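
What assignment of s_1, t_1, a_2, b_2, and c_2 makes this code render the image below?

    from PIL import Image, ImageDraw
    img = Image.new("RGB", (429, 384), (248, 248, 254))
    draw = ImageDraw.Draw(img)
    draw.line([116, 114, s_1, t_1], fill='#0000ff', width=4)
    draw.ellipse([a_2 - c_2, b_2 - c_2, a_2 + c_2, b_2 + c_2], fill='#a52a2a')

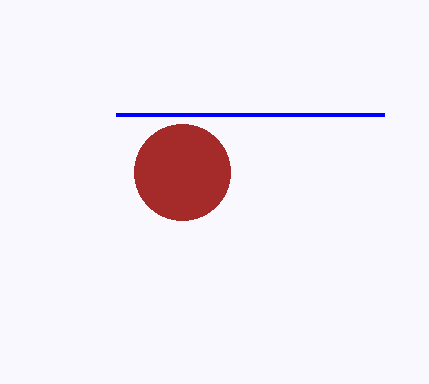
s_1 = 384; t_1 = 114; a_2 = 182; b_2 = 172; c_2 = 48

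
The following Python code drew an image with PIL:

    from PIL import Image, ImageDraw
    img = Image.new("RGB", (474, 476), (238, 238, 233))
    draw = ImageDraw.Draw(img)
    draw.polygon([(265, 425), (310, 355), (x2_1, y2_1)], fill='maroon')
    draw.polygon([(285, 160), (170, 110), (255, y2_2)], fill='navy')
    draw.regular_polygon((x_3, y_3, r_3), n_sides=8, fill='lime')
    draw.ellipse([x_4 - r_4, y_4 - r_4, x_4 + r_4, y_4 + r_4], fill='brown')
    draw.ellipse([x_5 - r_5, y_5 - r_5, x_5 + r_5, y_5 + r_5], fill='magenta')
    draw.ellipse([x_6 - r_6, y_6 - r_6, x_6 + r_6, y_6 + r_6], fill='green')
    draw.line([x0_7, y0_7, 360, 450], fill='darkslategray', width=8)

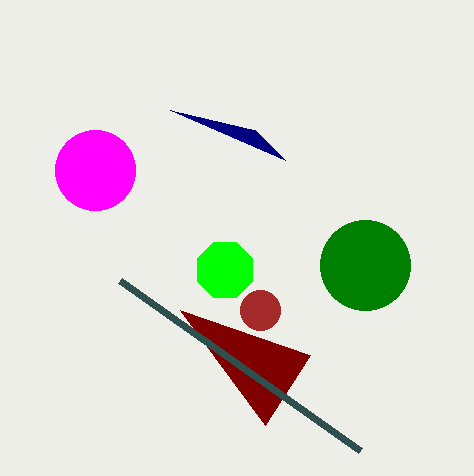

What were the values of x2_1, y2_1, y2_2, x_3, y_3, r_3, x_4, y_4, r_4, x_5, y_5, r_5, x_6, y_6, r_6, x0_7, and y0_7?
x2_1 = 180, y2_1 = 310, y2_2 = 130, x_3 = 225, y_3 = 270, r_3 = 30, x_4 = 260, y_4 = 310, r_4 = 20, x_5 = 95, y_5 = 170, r_5 = 40, x_6 = 365, y_6 = 265, r_6 = 45, x0_7 = 120, y0_7 = 280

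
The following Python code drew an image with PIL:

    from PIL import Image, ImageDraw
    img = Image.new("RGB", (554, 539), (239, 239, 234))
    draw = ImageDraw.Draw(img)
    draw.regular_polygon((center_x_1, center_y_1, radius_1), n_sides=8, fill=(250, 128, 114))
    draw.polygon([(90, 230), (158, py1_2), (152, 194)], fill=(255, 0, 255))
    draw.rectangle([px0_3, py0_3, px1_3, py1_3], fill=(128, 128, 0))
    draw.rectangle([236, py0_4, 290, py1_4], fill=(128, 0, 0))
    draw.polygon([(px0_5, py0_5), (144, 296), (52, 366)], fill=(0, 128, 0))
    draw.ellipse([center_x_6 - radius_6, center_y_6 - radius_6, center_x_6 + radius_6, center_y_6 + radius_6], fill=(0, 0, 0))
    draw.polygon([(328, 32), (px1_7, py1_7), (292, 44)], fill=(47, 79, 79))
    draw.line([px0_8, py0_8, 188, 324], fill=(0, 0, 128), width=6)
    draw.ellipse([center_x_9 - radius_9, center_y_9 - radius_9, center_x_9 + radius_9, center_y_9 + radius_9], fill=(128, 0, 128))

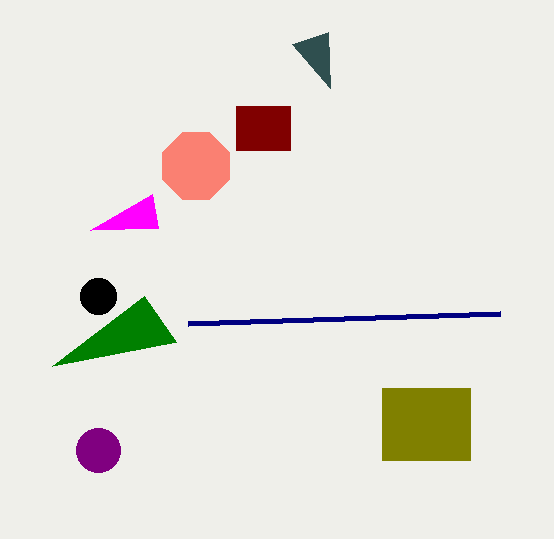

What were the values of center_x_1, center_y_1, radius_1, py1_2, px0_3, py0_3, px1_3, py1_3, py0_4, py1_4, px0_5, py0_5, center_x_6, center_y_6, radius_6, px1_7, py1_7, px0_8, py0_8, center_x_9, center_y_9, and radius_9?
center_x_1 = 196; center_y_1 = 166; radius_1 = 36; py1_2 = 228; px0_3 = 382; py0_3 = 388; px1_3 = 470; py1_3 = 460; py0_4 = 106; py1_4 = 150; px0_5 = 176; py0_5 = 342; center_x_6 = 98; center_y_6 = 296; radius_6 = 18; px1_7 = 330; py1_7 = 88; px0_8 = 500; py0_8 = 314; center_x_9 = 98; center_y_9 = 450; radius_9 = 22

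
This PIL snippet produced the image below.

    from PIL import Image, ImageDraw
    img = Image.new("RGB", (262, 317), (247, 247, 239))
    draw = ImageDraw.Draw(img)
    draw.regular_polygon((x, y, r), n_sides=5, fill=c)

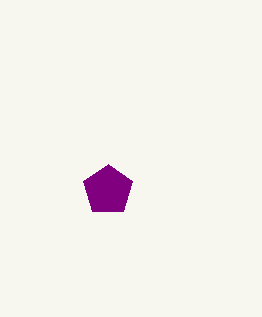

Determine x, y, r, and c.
x = 108; y = 190; r = 26; c = 'purple'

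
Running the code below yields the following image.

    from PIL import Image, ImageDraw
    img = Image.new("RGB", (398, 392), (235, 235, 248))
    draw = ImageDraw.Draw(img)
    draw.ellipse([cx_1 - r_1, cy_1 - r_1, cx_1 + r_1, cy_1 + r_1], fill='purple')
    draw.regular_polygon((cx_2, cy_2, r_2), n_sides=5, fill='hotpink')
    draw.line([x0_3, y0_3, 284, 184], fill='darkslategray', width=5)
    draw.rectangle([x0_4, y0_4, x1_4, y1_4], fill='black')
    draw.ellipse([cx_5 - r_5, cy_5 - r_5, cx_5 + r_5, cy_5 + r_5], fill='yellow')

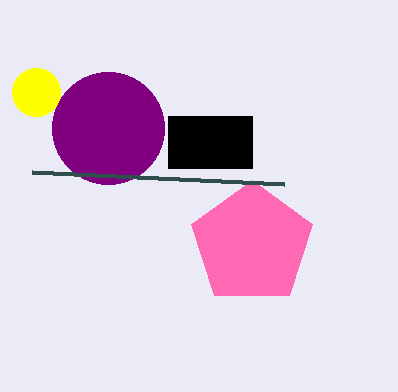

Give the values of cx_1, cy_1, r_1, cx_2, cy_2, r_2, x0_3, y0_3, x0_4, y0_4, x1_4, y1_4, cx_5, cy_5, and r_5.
cx_1 = 108; cy_1 = 128; r_1 = 56; cx_2 = 252; cy_2 = 244; r_2 = 64; x0_3 = 32; y0_3 = 172; x0_4 = 168; y0_4 = 116; x1_4 = 252; y1_4 = 168; cx_5 = 36; cy_5 = 92; r_5 = 24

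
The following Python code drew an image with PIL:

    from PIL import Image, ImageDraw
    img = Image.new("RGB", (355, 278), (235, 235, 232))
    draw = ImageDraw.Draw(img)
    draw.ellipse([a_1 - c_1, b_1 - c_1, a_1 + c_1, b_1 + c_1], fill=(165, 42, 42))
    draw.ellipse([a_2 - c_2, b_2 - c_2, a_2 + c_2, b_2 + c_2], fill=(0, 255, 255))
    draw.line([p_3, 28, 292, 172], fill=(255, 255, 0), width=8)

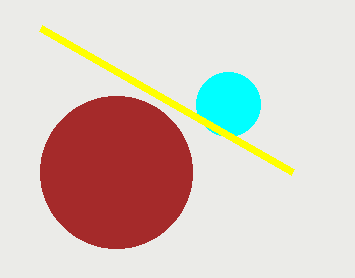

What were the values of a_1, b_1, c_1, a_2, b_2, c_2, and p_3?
a_1 = 116; b_1 = 172; c_1 = 76; a_2 = 228; b_2 = 104; c_2 = 32; p_3 = 40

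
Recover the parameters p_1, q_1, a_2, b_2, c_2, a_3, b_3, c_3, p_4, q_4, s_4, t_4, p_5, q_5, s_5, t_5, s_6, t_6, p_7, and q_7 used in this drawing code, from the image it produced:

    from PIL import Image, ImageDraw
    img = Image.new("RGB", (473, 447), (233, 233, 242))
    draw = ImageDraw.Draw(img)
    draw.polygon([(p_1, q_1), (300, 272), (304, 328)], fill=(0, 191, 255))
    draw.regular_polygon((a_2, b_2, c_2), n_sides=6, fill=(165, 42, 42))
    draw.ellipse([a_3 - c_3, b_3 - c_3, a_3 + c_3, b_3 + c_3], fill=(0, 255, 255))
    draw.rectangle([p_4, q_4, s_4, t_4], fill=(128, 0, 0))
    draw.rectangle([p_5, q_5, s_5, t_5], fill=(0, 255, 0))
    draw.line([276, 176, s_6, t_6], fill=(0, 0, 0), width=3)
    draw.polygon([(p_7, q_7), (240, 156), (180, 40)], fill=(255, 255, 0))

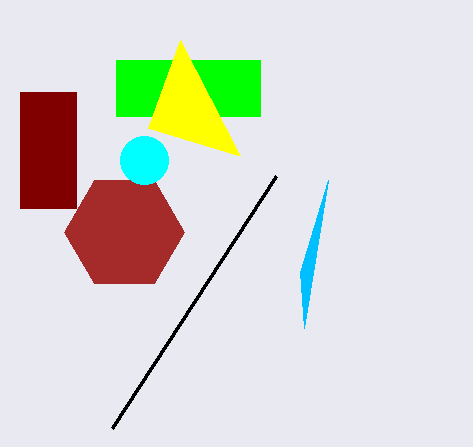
p_1 = 328, q_1 = 180, a_2 = 124, b_2 = 232, c_2 = 60, a_3 = 144, b_3 = 160, c_3 = 24, p_4 = 20, q_4 = 92, s_4 = 76, t_4 = 208, p_5 = 116, q_5 = 60, s_5 = 260, t_5 = 116, s_6 = 112, t_6 = 428, p_7 = 148, q_7 = 128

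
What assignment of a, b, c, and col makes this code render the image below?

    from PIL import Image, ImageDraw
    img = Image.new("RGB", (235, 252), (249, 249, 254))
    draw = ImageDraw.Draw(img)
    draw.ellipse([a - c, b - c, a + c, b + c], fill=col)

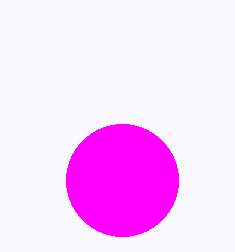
a = 122, b = 180, c = 56, col = 'magenta'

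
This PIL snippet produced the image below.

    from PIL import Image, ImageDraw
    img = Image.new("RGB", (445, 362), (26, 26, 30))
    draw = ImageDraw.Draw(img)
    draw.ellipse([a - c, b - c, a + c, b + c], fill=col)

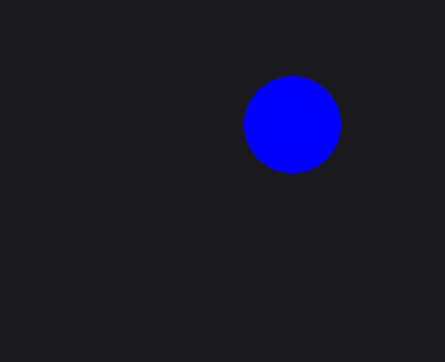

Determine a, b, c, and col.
a = 292; b = 124; c = 48; col = 'blue'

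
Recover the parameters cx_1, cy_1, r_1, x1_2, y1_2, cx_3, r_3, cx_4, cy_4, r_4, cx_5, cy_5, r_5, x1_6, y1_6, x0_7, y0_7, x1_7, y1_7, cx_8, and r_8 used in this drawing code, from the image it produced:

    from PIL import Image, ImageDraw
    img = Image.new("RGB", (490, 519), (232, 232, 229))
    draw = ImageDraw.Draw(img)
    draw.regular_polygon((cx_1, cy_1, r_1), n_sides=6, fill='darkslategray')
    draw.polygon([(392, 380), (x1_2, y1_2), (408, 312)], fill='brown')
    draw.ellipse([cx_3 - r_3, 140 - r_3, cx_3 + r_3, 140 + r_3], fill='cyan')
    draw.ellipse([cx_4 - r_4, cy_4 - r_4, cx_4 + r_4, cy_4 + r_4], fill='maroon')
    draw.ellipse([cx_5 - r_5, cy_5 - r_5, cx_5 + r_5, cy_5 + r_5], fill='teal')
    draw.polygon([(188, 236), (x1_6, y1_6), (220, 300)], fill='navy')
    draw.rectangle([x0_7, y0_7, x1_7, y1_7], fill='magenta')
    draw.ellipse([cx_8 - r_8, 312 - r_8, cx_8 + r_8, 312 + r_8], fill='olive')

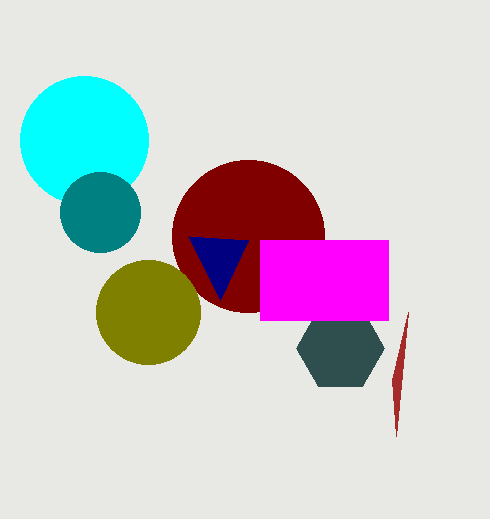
cx_1 = 340; cy_1 = 348; r_1 = 44; x1_2 = 396; y1_2 = 436; cx_3 = 84; r_3 = 64; cx_4 = 248; cy_4 = 236; r_4 = 76; cx_5 = 100; cy_5 = 212; r_5 = 40; x1_6 = 248; y1_6 = 240; x0_7 = 260; y0_7 = 240; x1_7 = 388; y1_7 = 320; cx_8 = 148; r_8 = 52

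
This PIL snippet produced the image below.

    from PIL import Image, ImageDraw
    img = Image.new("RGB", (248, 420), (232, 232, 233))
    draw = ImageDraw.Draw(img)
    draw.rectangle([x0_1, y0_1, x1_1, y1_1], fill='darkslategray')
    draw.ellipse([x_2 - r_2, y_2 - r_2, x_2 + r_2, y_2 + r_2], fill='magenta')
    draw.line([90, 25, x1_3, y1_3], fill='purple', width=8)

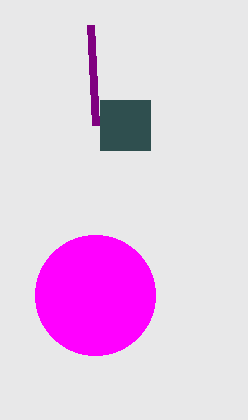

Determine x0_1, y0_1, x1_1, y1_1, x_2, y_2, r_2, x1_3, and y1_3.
x0_1 = 100
y0_1 = 100
x1_1 = 150
y1_1 = 150
x_2 = 95
y_2 = 295
r_2 = 60
x1_3 = 95
y1_3 = 125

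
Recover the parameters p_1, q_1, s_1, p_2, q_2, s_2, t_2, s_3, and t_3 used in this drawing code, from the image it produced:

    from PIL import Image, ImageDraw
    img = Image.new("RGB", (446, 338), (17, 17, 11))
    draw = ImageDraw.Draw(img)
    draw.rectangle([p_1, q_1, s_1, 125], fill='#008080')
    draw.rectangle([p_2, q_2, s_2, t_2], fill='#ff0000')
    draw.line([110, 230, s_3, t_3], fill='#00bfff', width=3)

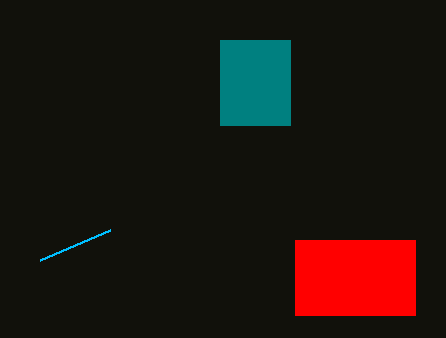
p_1 = 220
q_1 = 40
s_1 = 290
p_2 = 295
q_2 = 240
s_2 = 415
t_2 = 315
s_3 = 40
t_3 = 260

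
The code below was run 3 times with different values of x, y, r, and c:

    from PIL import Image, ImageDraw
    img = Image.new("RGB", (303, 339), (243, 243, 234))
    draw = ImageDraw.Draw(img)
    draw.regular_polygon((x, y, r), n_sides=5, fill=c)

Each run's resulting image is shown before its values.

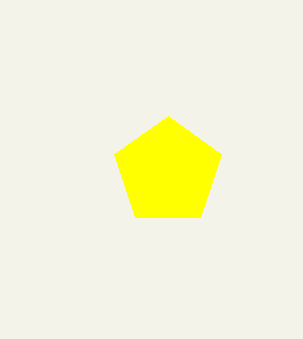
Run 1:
x = 168; y = 172; r = 56; c = 'yellow'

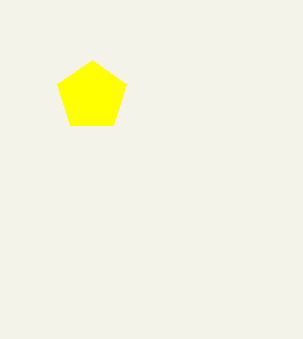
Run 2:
x = 92; y = 96; r = 36; c = 'yellow'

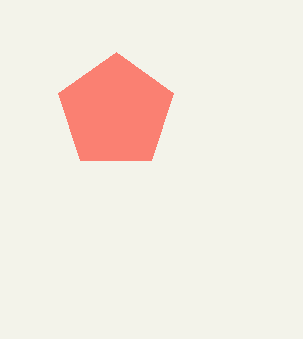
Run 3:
x = 116
y = 112
r = 60
c = 'salmon'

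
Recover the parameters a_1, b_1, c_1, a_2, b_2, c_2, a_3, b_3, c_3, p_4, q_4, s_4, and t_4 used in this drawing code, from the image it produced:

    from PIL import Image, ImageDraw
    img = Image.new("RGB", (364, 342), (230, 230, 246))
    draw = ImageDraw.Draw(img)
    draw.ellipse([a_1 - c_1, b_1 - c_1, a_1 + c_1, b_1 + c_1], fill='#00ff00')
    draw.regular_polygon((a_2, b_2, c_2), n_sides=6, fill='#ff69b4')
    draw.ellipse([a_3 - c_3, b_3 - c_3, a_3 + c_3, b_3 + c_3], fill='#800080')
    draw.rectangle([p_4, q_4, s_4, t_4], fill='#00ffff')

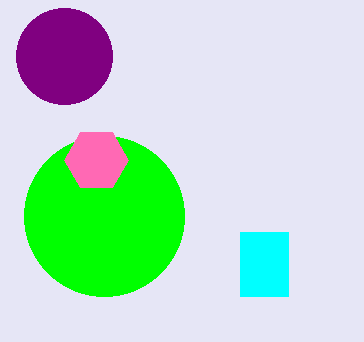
a_1 = 104
b_1 = 216
c_1 = 80
a_2 = 96
b_2 = 160
c_2 = 32
a_3 = 64
b_3 = 56
c_3 = 48
p_4 = 240
q_4 = 232
s_4 = 288
t_4 = 296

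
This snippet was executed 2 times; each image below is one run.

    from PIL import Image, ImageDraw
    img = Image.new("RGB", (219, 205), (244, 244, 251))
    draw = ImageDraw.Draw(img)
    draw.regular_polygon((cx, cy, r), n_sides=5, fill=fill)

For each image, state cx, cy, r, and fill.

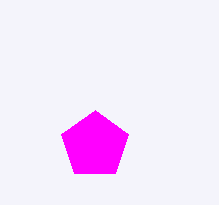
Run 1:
cx = 95, cy = 145, r = 35, fill = 'magenta'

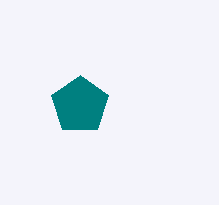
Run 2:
cx = 80; cy = 105; r = 30; fill = 'teal'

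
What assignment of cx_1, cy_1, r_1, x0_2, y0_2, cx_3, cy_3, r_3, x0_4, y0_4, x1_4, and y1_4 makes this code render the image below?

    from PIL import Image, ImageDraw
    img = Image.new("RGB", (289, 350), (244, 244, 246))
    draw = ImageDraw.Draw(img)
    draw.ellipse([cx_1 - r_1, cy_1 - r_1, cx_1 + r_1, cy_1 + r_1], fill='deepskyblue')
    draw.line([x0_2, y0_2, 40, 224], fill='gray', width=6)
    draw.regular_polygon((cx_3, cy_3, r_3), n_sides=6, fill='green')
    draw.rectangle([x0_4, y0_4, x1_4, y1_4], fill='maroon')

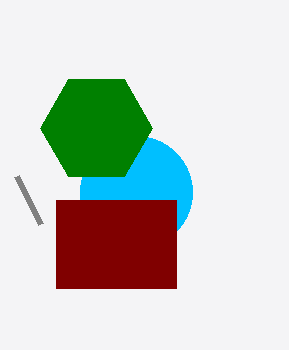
cx_1 = 136
cy_1 = 192
r_1 = 56
x0_2 = 16
y0_2 = 176
cx_3 = 96
cy_3 = 128
r_3 = 56
x0_4 = 56
y0_4 = 200
x1_4 = 176
y1_4 = 288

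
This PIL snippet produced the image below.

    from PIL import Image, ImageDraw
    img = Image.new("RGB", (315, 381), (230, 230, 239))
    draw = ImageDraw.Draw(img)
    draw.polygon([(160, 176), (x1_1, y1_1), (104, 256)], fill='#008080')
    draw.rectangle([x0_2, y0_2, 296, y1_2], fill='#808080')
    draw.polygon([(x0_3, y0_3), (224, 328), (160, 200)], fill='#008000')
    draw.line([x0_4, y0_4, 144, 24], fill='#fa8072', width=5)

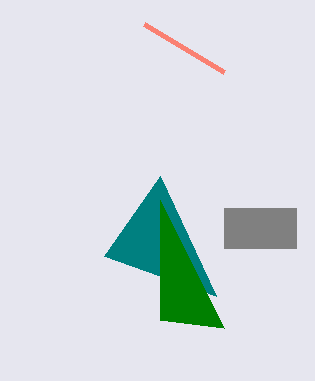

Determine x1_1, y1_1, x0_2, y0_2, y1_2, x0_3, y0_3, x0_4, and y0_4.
x1_1 = 216, y1_1 = 296, x0_2 = 224, y0_2 = 208, y1_2 = 248, x0_3 = 160, y0_3 = 320, x0_4 = 224, y0_4 = 72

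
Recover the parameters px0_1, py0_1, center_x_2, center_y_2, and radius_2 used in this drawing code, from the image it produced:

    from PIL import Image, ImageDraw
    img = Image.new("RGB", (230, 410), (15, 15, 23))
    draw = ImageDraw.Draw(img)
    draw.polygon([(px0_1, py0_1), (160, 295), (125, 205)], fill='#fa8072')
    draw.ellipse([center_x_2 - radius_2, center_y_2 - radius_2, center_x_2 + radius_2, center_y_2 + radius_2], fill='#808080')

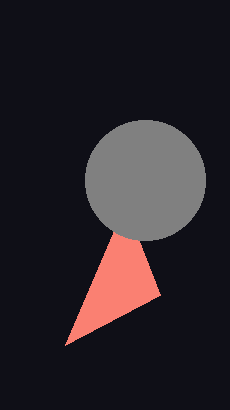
px0_1 = 65, py0_1 = 345, center_x_2 = 145, center_y_2 = 180, radius_2 = 60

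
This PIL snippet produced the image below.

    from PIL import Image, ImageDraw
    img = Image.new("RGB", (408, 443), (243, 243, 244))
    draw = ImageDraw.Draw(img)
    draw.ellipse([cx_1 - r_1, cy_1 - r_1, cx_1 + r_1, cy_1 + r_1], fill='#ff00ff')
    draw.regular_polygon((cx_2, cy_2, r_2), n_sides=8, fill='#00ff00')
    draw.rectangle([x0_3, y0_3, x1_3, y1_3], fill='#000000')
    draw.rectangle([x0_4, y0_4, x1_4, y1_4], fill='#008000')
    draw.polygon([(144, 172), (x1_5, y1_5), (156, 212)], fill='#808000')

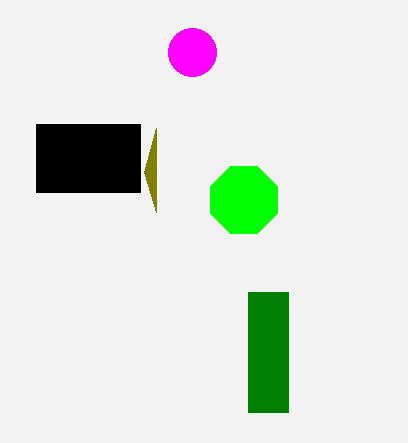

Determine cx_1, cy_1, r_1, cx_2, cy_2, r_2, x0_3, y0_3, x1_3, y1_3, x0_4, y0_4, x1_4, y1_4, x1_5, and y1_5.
cx_1 = 192, cy_1 = 52, r_1 = 24, cx_2 = 244, cy_2 = 200, r_2 = 36, x0_3 = 36, y0_3 = 124, x1_3 = 140, y1_3 = 192, x0_4 = 248, y0_4 = 292, x1_4 = 288, y1_4 = 412, x1_5 = 156, y1_5 = 128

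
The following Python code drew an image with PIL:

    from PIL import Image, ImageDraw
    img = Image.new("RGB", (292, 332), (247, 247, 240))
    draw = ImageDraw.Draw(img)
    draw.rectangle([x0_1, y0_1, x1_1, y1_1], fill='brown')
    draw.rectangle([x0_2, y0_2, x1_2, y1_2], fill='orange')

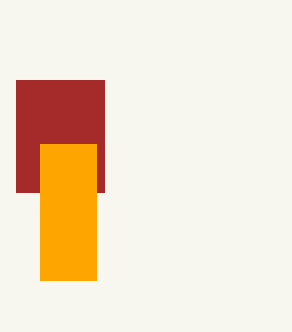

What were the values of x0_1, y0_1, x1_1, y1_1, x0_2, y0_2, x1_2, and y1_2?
x0_1 = 16
y0_1 = 80
x1_1 = 104
y1_1 = 192
x0_2 = 40
y0_2 = 144
x1_2 = 96
y1_2 = 280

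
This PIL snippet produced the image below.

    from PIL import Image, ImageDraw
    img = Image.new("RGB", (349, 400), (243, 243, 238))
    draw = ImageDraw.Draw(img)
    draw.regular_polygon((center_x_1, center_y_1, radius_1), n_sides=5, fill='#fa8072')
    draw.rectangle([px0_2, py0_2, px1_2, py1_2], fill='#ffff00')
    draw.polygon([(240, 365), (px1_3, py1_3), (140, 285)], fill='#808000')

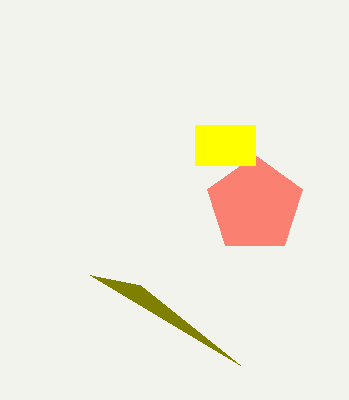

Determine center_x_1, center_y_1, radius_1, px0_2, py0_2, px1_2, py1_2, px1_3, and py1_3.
center_x_1 = 255; center_y_1 = 205; radius_1 = 50; px0_2 = 195; py0_2 = 125; px1_2 = 255; py1_2 = 165; px1_3 = 90; py1_3 = 275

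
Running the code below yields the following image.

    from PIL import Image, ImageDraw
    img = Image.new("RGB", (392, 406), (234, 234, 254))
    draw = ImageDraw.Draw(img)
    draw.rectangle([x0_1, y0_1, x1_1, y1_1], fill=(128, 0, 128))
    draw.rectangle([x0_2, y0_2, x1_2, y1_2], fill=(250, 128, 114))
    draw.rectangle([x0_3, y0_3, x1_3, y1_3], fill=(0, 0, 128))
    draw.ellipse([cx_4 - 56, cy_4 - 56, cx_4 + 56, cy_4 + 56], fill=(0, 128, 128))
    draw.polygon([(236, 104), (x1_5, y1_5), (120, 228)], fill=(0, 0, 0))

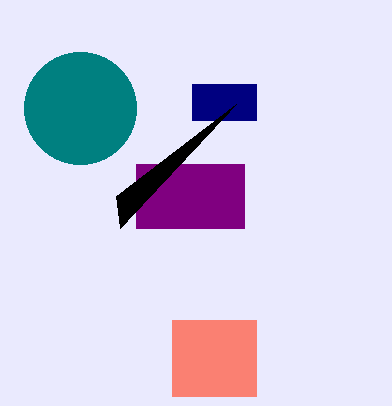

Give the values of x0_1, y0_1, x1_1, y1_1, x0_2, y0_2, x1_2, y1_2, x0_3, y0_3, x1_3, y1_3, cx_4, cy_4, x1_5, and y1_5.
x0_1 = 136, y0_1 = 164, x1_1 = 244, y1_1 = 228, x0_2 = 172, y0_2 = 320, x1_2 = 256, y1_2 = 396, x0_3 = 192, y0_3 = 84, x1_3 = 256, y1_3 = 120, cx_4 = 80, cy_4 = 108, x1_5 = 116, y1_5 = 196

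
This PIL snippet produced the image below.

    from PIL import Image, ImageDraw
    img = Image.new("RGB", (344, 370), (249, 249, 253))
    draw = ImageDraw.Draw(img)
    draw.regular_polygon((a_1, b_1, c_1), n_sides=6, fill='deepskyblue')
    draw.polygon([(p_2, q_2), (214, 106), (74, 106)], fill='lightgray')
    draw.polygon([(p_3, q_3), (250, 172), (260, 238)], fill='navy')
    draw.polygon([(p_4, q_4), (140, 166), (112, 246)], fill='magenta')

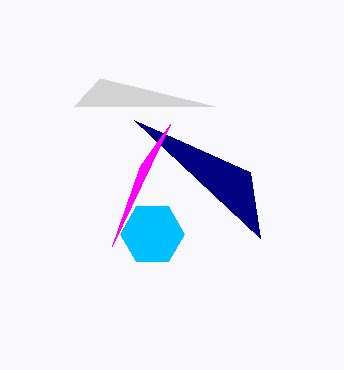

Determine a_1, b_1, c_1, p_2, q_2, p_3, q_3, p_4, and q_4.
a_1 = 152, b_1 = 234, c_1 = 32, p_2 = 100, q_2 = 78, p_3 = 134, q_3 = 120, p_4 = 170, q_4 = 124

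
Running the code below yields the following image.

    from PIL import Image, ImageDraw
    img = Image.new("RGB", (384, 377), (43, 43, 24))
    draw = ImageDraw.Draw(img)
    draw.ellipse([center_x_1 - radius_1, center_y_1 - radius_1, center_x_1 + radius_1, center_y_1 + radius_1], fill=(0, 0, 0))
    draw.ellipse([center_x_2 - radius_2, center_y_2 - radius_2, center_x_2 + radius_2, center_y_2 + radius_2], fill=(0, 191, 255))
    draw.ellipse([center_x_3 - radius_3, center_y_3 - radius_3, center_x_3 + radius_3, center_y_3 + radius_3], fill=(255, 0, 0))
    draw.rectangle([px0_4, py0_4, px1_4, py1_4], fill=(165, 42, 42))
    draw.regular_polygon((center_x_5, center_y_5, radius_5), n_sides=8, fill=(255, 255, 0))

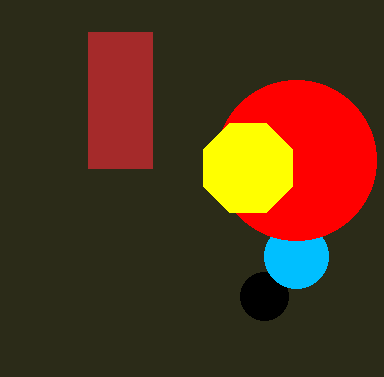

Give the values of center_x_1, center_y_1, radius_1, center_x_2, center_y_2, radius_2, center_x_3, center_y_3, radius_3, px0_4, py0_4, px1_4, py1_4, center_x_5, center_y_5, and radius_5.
center_x_1 = 264; center_y_1 = 296; radius_1 = 24; center_x_2 = 296; center_y_2 = 256; radius_2 = 32; center_x_3 = 296; center_y_3 = 160; radius_3 = 80; px0_4 = 88; py0_4 = 32; px1_4 = 152; py1_4 = 168; center_x_5 = 248; center_y_5 = 168; radius_5 = 48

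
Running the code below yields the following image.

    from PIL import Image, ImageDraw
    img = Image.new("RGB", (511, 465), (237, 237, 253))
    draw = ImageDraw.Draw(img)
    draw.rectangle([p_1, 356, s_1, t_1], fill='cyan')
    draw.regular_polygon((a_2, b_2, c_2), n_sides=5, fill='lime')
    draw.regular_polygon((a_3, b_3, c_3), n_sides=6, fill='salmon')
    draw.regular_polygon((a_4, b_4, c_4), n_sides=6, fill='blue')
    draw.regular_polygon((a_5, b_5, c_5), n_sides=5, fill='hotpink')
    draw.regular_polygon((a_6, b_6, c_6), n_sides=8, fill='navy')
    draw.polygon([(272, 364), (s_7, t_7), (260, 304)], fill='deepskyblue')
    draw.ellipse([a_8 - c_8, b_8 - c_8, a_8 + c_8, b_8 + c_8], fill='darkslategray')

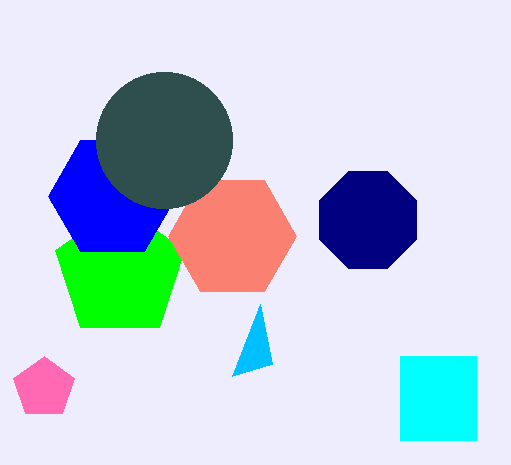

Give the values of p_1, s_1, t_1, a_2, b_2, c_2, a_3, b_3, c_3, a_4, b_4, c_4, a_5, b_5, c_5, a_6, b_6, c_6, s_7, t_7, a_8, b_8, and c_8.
p_1 = 400, s_1 = 476, t_1 = 440, a_2 = 120, b_2 = 272, c_2 = 68, a_3 = 232, b_3 = 236, c_3 = 64, a_4 = 112, b_4 = 196, c_4 = 64, a_5 = 44, b_5 = 388, c_5 = 32, a_6 = 368, b_6 = 220, c_6 = 52, s_7 = 232, t_7 = 376, a_8 = 164, b_8 = 140, c_8 = 68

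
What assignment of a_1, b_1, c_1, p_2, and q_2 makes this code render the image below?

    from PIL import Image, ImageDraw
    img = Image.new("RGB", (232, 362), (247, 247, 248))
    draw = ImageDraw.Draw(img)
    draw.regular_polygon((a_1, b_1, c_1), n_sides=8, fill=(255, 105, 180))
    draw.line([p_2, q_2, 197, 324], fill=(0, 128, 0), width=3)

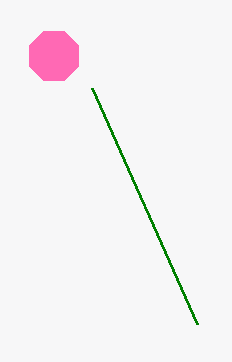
a_1 = 54
b_1 = 56
c_1 = 27
p_2 = 92
q_2 = 88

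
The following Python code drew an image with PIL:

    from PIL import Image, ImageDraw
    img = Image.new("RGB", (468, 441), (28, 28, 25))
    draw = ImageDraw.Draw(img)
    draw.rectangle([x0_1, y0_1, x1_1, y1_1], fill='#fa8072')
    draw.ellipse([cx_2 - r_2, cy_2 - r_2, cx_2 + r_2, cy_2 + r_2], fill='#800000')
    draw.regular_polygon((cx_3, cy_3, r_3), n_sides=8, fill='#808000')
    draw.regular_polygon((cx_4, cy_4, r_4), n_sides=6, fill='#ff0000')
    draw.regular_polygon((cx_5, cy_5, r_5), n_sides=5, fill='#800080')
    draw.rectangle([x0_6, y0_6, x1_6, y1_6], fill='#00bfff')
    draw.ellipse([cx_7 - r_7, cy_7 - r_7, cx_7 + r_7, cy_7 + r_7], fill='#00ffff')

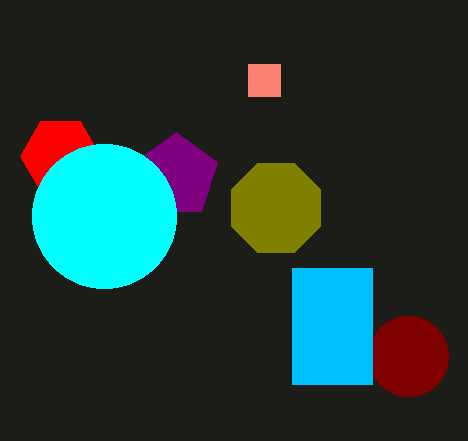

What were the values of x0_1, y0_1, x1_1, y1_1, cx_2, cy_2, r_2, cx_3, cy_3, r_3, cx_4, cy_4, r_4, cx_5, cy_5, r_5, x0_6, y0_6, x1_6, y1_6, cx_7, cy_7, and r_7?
x0_1 = 248; y0_1 = 64; x1_1 = 280; y1_1 = 96; cx_2 = 408; cy_2 = 356; r_2 = 40; cx_3 = 276; cy_3 = 208; r_3 = 48; cx_4 = 60; cy_4 = 156; r_4 = 40; cx_5 = 176; cy_5 = 176; r_5 = 44; x0_6 = 292; y0_6 = 268; x1_6 = 372; y1_6 = 384; cx_7 = 104; cy_7 = 216; r_7 = 72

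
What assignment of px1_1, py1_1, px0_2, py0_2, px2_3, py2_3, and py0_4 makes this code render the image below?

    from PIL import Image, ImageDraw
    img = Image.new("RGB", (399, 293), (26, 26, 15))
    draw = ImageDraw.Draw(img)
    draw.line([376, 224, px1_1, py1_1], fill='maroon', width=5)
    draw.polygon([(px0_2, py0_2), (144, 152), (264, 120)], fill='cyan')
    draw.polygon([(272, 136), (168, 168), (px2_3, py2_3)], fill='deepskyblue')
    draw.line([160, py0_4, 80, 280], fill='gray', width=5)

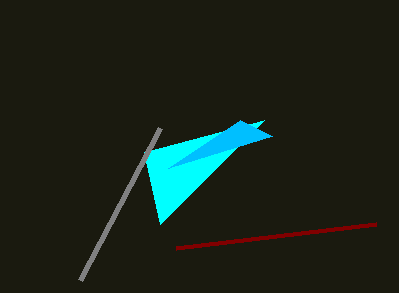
px1_1 = 176; py1_1 = 248; px0_2 = 160; py0_2 = 224; px2_3 = 240; py2_3 = 120; py0_4 = 128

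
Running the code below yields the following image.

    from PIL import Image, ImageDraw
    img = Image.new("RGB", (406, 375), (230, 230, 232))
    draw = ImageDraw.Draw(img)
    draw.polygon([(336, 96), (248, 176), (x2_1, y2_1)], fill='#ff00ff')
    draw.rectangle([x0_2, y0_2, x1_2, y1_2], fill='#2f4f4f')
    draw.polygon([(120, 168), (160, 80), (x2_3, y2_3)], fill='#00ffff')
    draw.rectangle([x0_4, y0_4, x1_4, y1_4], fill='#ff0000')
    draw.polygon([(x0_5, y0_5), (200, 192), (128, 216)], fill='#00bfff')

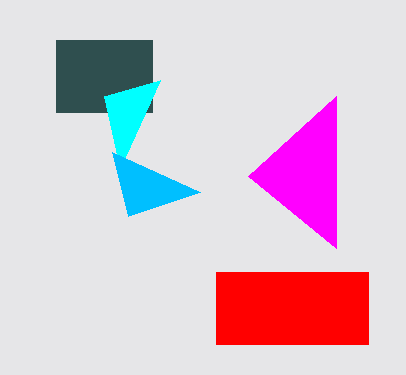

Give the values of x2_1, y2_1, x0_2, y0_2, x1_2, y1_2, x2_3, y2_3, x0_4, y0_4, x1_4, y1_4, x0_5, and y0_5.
x2_1 = 336, y2_1 = 248, x0_2 = 56, y0_2 = 40, x1_2 = 152, y1_2 = 112, x2_3 = 104, y2_3 = 96, x0_4 = 216, y0_4 = 272, x1_4 = 368, y1_4 = 344, x0_5 = 112, y0_5 = 152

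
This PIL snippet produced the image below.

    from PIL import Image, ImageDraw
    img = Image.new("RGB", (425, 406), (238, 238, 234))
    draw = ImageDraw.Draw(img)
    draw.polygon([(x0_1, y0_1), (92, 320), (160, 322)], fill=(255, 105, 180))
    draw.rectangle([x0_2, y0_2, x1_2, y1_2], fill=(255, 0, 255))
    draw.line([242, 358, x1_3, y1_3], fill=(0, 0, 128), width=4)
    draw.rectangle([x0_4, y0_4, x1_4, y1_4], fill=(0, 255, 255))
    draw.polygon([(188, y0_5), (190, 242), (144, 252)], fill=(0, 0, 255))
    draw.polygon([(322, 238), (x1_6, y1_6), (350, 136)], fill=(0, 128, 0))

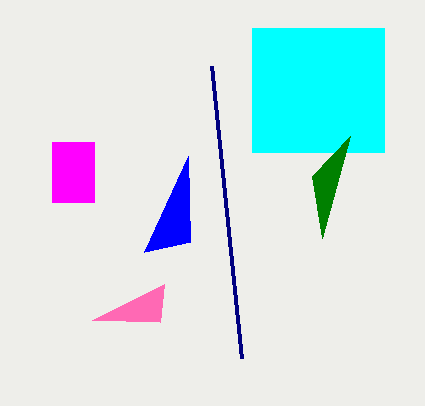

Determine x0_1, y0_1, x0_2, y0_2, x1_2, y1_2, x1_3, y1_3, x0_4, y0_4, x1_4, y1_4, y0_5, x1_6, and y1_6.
x0_1 = 164
y0_1 = 284
x0_2 = 52
y0_2 = 142
x1_2 = 94
y1_2 = 202
x1_3 = 212
y1_3 = 66
x0_4 = 252
y0_4 = 28
x1_4 = 384
y1_4 = 152
y0_5 = 156
x1_6 = 312
y1_6 = 176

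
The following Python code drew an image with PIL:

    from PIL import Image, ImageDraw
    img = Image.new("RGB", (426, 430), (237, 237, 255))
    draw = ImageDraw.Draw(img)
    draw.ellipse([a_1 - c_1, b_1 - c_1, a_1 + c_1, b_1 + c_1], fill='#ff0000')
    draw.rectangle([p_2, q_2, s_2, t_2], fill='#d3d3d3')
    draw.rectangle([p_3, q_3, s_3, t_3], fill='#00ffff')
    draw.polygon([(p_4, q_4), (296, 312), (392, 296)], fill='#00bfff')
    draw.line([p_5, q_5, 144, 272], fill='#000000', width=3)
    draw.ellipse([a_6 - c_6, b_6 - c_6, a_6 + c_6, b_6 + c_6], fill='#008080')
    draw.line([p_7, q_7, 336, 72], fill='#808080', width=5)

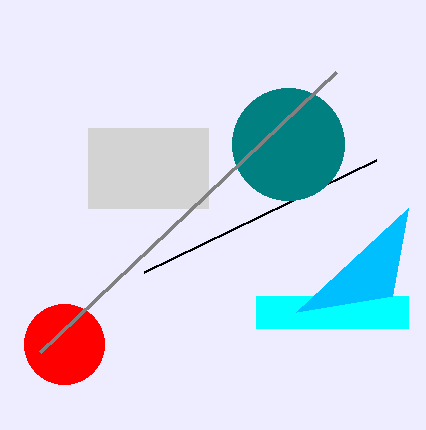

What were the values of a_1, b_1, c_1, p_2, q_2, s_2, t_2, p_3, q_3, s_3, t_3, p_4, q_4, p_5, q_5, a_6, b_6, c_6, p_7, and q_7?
a_1 = 64; b_1 = 344; c_1 = 40; p_2 = 88; q_2 = 128; s_2 = 208; t_2 = 208; p_3 = 256; q_3 = 296; s_3 = 408; t_3 = 328; p_4 = 408; q_4 = 208; p_5 = 376; q_5 = 160; a_6 = 288; b_6 = 144; c_6 = 56; p_7 = 40; q_7 = 352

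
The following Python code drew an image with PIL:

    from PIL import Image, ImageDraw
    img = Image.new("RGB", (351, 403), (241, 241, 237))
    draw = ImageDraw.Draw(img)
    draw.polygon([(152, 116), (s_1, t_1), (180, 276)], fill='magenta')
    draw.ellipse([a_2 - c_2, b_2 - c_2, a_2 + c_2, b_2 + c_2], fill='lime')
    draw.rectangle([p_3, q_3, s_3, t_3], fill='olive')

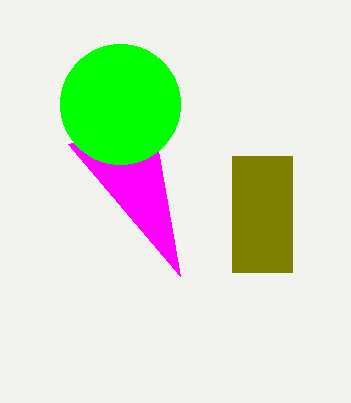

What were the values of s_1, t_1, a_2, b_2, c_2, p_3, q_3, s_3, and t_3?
s_1 = 68, t_1 = 144, a_2 = 120, b_2 = 104, c_2 = 60, p_3 = 232, q_3 = 156, s_3 = 292, t_3 = 272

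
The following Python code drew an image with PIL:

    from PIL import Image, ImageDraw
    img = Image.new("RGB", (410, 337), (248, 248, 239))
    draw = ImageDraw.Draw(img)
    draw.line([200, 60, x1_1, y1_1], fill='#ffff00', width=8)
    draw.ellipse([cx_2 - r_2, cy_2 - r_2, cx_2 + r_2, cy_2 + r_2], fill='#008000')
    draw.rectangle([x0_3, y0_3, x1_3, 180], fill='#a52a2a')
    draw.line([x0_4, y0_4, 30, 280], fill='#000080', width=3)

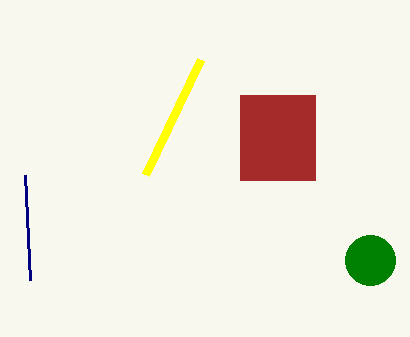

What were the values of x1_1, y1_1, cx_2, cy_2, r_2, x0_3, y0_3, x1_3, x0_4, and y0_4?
x1_1 = 145; y1_1 = 175; cx_2 = 370; cy_2 = 260; r_2 = 25; x0_3 = 240; y0_3 = 95; x1_3 = 315; x0_4 = 25; y0_4 = 175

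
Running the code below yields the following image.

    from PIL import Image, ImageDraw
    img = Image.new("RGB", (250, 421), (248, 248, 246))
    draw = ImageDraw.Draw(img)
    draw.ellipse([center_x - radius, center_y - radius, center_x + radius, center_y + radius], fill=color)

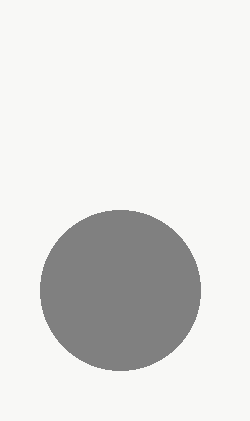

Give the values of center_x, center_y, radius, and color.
center_x = 120, center_y = 290, radius = 80, color = 'gray'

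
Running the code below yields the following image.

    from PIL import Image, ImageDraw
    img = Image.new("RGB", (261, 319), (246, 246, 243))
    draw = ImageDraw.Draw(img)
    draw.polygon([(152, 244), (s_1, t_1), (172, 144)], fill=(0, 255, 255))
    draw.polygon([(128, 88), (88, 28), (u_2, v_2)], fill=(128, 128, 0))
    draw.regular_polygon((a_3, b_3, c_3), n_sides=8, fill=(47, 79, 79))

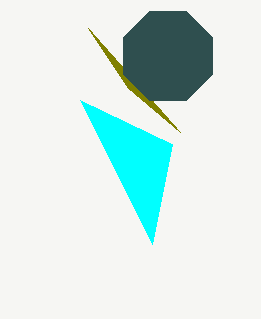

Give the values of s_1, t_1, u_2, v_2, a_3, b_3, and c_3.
s_1 = 80; t_1 = 100; u_2 = 180; v_2 = 132; a_3 = 168; b_3 = 56; c_3 = 48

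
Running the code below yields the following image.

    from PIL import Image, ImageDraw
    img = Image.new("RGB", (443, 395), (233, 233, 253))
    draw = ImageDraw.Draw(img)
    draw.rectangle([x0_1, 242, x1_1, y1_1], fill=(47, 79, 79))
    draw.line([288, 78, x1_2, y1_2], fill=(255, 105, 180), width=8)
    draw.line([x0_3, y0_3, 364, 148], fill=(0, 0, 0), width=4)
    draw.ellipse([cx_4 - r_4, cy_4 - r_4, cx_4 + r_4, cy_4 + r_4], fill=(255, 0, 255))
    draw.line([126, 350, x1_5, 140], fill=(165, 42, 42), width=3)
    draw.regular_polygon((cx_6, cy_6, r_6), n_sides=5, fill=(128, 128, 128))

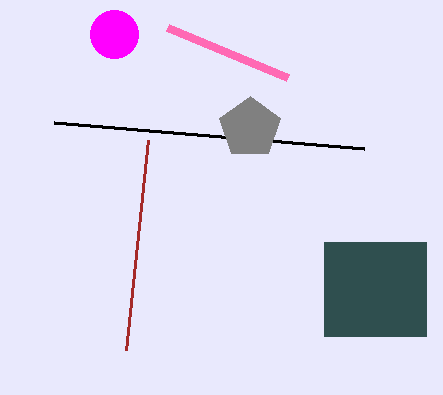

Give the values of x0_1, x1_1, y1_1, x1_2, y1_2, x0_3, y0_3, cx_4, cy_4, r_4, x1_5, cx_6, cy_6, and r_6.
x0_1 = 324, x1_1 = 426, y1_1 = 336, x1_2 = 168, y1_2 = 28, x0_3 = 54, y0_3 = 122, cx_4 = 114, cy_4 = 34, r_4 = 24, x1_5 = 148, cx_6 = 250, cy_6 = 128, r_6 = 32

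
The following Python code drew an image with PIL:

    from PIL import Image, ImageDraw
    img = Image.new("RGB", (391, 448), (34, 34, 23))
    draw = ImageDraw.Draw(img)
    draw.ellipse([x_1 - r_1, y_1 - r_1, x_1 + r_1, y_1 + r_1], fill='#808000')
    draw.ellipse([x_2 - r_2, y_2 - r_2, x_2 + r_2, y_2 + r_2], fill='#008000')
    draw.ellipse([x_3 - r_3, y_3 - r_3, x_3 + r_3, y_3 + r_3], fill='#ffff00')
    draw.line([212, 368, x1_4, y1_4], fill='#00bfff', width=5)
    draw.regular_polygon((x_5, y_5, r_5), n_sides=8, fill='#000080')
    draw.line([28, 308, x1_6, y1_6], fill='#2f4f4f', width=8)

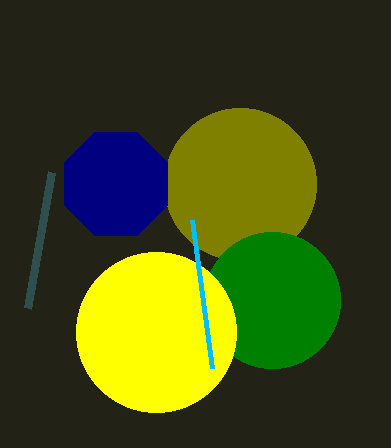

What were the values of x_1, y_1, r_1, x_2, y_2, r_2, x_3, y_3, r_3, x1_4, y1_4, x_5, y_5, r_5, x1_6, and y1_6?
x_1 = 240; y_1 = 184; r_1 = 76; x_2 = 272; y_2 = 300; r_2 = 68; x_3 = 156; y_3 = 332; r_3 = 80; x1_4 = 192; y1_4 = 220; x_5 = 116; y_5 = 184; r_5 = 56; x1_6 = 52; y1_6 = 172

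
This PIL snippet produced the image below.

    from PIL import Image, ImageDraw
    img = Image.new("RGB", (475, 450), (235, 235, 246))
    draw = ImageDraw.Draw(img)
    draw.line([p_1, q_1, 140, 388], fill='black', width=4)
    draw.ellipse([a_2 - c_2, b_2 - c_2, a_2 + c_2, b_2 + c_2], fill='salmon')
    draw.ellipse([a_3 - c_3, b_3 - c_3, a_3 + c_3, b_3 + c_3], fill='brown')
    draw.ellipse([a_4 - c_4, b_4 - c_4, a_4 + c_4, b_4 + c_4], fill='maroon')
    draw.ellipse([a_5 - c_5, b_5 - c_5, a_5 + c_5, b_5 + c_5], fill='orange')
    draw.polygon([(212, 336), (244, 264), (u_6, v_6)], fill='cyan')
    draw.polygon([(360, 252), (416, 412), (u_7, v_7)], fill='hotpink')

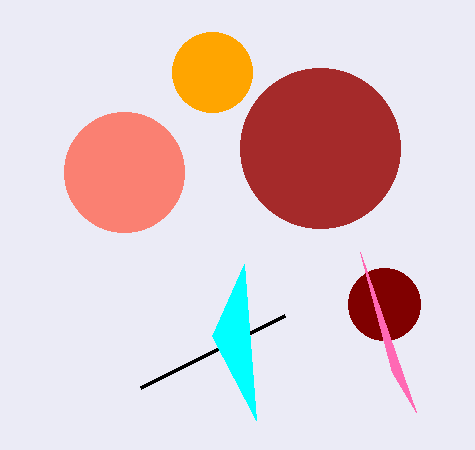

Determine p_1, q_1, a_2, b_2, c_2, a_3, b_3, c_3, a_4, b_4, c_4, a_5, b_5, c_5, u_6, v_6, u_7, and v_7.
p_1 = 284; q_1 = 316; a_2 = 124; b_2 = 172; c_2 = 60; a_3 = 320; b_3 = 148; c_3 = 80; a_4 = 384; b_4 = 304; c_4 = 36; a_5 = 212; b_5 = 72; c_5 = 40; u_6 = 256; v_6 = 420; u_7 = 392; v_7 = 372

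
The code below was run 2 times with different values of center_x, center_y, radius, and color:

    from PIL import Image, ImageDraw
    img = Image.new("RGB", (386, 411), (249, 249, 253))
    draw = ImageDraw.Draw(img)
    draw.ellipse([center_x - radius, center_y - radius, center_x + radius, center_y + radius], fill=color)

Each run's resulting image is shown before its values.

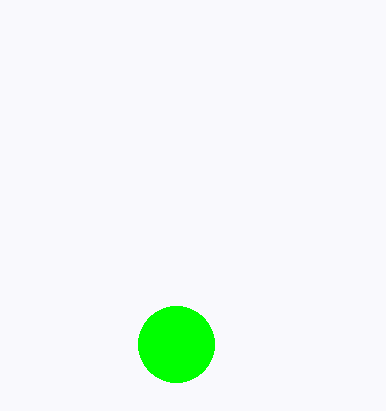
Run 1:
center_x = 176; center_y = 344; radius = 38; color = 'lime'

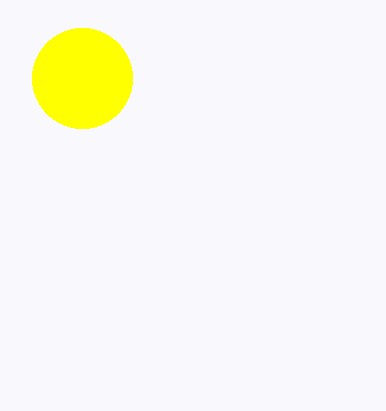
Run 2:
center_x = 82, center_y = 78, radius = 50, color = 'yellow'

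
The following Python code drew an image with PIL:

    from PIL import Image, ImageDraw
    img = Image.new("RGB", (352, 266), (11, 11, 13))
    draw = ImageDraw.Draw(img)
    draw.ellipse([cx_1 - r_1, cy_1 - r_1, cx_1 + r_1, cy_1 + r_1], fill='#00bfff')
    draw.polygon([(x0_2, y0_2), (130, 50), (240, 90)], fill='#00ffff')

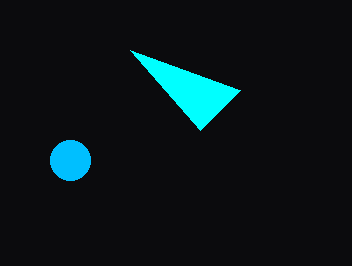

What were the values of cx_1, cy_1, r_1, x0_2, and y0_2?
cx_1 = 70, cy_1 = 160, r_1 = 20, x0_2 = 200, y0_2 = 130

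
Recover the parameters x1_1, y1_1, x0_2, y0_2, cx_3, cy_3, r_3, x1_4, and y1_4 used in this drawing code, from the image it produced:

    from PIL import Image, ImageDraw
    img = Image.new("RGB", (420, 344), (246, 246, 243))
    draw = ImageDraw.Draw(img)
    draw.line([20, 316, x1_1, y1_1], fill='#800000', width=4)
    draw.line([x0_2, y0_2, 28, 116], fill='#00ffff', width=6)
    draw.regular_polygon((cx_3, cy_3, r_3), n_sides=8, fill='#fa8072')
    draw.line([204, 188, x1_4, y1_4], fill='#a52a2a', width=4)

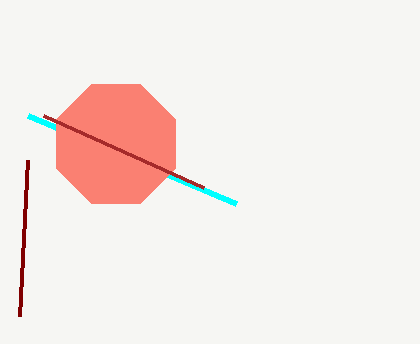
x1_1 = 28; y1_1 = 160; x0_2 = 236; y0_2 = 204; cx_3 = 116; cy_3 = 144; r_3 = 64; x1_4 = 44; y1_4 = 116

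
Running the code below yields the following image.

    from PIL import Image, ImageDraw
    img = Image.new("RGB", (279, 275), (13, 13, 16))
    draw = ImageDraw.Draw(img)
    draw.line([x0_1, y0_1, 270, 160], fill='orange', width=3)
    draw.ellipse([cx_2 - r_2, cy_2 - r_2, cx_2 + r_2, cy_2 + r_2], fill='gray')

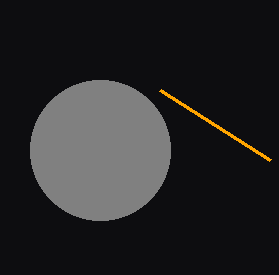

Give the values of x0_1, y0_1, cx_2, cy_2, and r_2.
x0_1 = 160; y0_1 = 90; cx_2 = 100; cy_2 = 150; r_2 = 70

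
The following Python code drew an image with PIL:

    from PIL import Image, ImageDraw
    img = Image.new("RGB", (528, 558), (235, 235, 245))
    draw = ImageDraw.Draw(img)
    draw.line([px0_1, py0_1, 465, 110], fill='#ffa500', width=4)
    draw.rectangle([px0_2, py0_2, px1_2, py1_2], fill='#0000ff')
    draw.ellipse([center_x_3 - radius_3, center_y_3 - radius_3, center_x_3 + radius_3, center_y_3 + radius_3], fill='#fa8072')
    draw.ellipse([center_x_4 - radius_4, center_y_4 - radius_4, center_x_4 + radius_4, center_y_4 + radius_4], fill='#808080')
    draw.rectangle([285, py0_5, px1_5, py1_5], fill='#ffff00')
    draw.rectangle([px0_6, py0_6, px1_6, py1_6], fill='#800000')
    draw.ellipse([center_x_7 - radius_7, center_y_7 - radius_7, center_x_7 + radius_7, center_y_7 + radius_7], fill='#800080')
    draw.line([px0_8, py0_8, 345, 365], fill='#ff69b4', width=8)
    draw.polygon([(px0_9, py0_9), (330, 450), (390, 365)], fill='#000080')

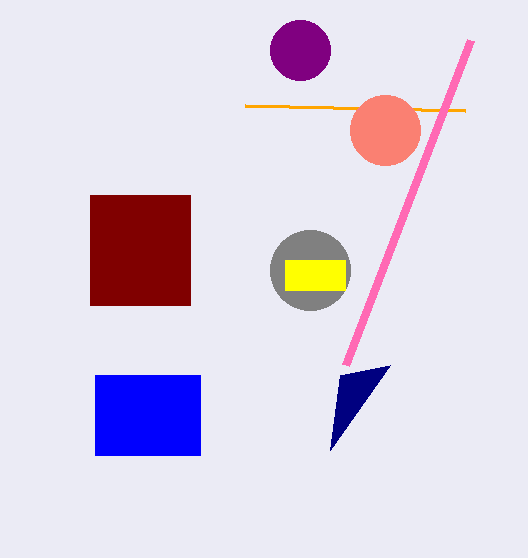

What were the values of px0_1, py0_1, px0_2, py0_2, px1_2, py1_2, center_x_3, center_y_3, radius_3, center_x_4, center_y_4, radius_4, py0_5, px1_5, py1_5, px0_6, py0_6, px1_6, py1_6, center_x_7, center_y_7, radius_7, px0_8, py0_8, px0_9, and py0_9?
px0_1 = 245, py0_1 = 105, px0_2 = 95, py0_2 = 375, px1_2 = 200, py1_2 = 455, center_x_3 = 385, center_y_3 = 130, radius_3 = 35, center_x_4 = 310, center_y_4 = 270, radius_4 = 40, py0_5 = 260, px1_5 = 345, py1_5 = 290, px0_6 = 90, py0_6 = 195, px1_6 = 190, py1_6 = 305, center_x_7 = 300, center_y_7 = 50, radius_7 = 30, px0_8 = 470, py0_8 = 40, px0_9 = 340, py0_9 = 375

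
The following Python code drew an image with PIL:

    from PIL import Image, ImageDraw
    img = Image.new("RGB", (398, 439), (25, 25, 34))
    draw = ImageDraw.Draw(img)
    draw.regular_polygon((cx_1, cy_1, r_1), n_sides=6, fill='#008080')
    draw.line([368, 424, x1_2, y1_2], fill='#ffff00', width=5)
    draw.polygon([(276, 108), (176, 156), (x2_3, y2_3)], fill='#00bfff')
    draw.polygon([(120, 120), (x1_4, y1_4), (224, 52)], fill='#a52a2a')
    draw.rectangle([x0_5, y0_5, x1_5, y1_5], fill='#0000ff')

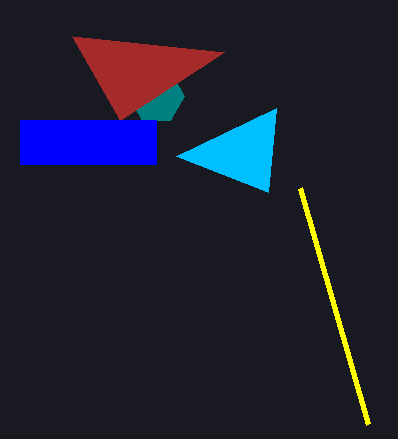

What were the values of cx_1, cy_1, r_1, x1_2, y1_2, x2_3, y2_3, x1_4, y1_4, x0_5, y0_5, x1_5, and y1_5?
cx_1 = 156; cy_1 = 96; r_1 = 28; x1_2 = 300; y1_2 = 188; x2_3 = 268; y2_3 = 192; x1_4 = 72; y1_4 = 36; x0_5 = 20; y0_5 = 120; x1_5 = 156; y1_5 = 164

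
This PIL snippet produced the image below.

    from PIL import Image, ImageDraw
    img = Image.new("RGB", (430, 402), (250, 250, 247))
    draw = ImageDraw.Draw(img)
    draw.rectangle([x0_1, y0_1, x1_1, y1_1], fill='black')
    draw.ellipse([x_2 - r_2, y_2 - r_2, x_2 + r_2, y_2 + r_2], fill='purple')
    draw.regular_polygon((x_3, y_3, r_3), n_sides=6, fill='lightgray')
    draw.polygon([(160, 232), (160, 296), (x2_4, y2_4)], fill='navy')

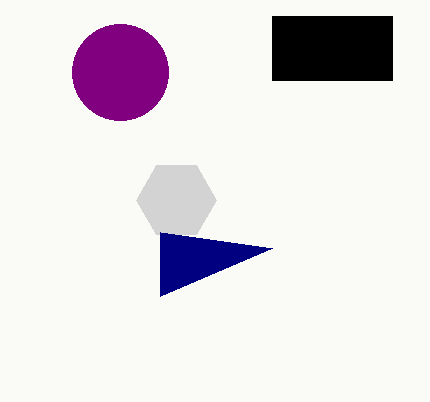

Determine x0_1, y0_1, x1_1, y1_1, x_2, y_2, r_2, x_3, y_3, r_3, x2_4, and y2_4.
x0_1 = 272
y0_1 = 16
x1_1 = 392
y1_1 = 80
x_2 = 120
y_2 = 72
r_2 = 48
x_3 = 176
y_3 = 200
r_3 = 40
x2_4 = 272
y2_4 = 248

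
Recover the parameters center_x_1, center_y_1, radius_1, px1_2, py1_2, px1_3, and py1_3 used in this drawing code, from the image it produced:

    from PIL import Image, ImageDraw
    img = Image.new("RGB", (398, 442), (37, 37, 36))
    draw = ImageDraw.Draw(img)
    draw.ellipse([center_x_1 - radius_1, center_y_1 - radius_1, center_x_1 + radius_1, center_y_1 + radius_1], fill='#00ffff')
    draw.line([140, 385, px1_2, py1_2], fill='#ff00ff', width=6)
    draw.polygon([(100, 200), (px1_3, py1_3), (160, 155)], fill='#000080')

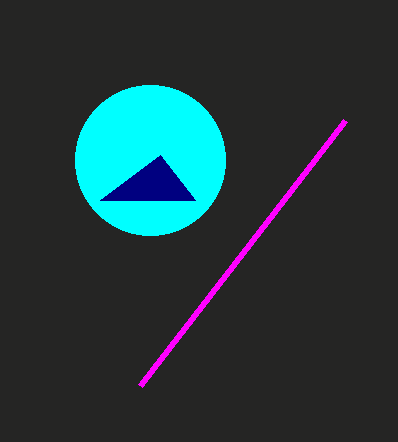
center_x_1 = 150, center_y_1 = 160, radius_1 = 75, px1_2 = 345, py1_2 = 120, px1_3 = 195, py1_3 = 200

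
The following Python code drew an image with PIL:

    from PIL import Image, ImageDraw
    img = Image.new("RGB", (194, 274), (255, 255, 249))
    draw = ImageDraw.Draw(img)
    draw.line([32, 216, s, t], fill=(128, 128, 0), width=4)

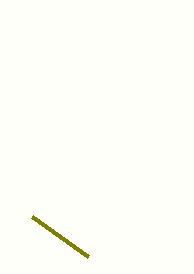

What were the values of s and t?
s = 88; t = 256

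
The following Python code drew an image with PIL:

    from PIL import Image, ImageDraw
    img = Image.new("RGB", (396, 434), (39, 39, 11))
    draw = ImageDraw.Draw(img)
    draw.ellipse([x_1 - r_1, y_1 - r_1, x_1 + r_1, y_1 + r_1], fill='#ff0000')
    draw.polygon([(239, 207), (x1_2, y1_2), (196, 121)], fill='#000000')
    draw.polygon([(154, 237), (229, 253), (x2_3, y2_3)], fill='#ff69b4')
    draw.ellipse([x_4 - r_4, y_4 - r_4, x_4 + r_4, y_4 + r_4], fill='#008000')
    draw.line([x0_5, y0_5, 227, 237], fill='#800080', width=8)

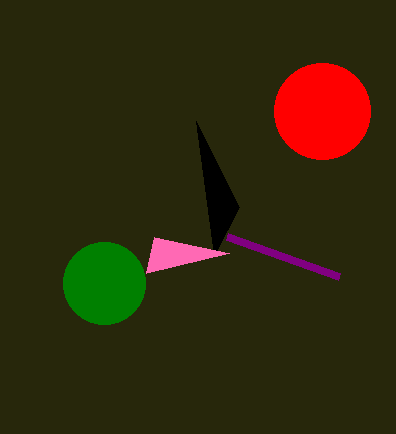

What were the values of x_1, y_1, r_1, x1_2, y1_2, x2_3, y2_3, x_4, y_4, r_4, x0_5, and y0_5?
x_1 = 322; y_1 = 111; r_1 = 48; x1_2 = 214; y1_2 = 255; x2_3 = 146; y2_3 = 273; x_4 = 104; y_4 = 283; r_4 = 41; x0_5 = 339; y0_5 = 277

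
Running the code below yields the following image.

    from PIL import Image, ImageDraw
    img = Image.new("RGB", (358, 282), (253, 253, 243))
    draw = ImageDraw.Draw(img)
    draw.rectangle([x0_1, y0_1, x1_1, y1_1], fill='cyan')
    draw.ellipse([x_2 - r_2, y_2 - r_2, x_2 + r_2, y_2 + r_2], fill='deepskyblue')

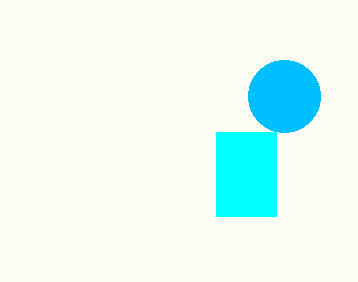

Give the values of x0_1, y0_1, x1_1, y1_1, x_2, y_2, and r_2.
x0_1 = 216, y0_1 = 132, x1_1 = 276, y1_1 = 216, x_2 = 284, y_2 = 96, r_2 = 36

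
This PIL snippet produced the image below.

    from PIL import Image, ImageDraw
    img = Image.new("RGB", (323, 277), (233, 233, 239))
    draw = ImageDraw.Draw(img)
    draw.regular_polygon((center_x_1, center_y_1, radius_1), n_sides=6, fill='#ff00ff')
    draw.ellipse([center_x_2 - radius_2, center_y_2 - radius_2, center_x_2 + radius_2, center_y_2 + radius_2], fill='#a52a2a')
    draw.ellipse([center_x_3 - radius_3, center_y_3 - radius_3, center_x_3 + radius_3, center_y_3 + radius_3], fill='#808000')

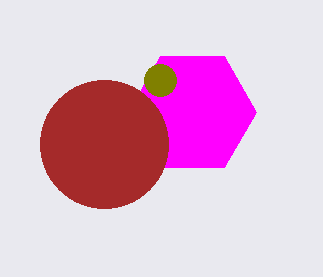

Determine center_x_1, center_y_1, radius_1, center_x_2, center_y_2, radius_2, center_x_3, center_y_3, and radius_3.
center_x_1 = 192; center_y_1 = 112; radius_1 = 64; center_x_2 = 104; center_y_2 = 144; radius_2 = 64; center_x_3 = 160; center_y_3 = 80; radius_3 = 16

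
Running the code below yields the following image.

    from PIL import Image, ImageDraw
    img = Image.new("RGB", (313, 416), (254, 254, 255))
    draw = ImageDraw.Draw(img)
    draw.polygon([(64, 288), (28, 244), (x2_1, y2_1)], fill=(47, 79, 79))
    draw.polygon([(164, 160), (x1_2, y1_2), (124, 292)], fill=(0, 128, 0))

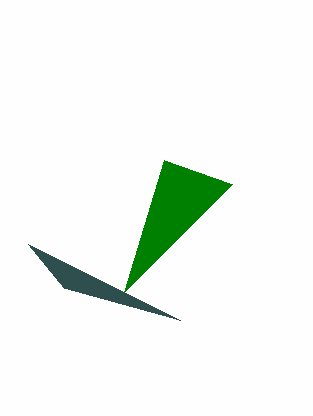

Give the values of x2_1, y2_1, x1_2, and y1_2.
x2_1 = 180
y2_1 = 320
x1_2 = 232
y1_2 = 184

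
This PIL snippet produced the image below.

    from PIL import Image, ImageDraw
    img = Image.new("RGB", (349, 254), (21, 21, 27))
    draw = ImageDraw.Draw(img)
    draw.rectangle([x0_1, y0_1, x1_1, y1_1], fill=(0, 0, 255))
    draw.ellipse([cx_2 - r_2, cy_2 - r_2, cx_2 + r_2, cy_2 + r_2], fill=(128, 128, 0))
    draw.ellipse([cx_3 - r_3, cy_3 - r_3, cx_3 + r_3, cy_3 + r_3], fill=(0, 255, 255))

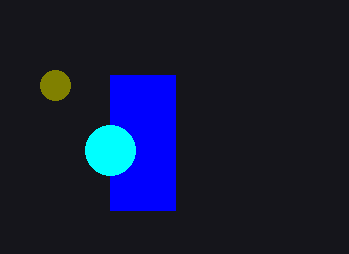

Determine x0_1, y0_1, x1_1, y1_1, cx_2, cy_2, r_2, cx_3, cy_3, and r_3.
x0_1 = 110; y0_1 = 75; x1_1 = 175; y1_1 = 210; cx_2 = 55; cy_2 = 85; r_2 = 15; cx_3 = 110; cy_3 = 150; r_3 = 25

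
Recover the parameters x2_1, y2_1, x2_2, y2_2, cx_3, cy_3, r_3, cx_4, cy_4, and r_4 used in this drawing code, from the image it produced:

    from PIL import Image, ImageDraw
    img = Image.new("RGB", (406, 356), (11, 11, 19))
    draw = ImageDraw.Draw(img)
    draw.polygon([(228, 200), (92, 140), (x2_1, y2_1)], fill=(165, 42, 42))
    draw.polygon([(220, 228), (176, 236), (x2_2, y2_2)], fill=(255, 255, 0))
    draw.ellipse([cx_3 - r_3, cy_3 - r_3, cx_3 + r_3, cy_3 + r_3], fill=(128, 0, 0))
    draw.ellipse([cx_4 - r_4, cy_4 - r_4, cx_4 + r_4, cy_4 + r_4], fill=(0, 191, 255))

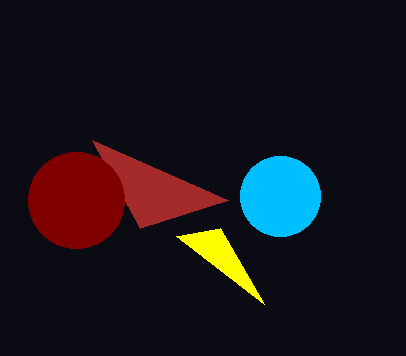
x2_1 = 140
y2_1 = 228
x2_2 = 264
y2_2 = 304
cx_3 = 76
cy_3 = 200
r_3 = 48
cx_4 = 280
cy_4 = 196
r_4 = 40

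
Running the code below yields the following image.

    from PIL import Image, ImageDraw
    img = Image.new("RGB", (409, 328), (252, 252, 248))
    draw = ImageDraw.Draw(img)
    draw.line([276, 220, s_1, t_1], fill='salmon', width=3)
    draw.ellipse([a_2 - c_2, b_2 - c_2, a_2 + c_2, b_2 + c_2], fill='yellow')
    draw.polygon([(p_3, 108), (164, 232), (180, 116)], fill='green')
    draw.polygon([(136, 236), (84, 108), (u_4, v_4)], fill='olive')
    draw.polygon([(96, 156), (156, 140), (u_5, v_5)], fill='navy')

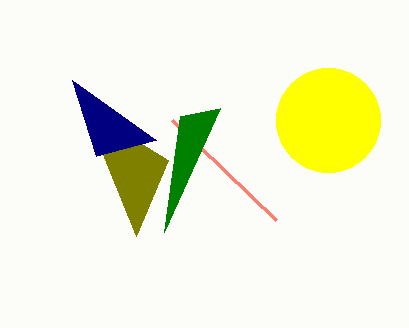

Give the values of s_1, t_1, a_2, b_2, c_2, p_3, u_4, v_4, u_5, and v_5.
s_1 = 172; t_1 = 120; a_2 = 328; b_2 = 120; c_2 = 52; p_3 = 220; u_4 = 168; v_4 = 160; u_5 = 72; v_5 = 80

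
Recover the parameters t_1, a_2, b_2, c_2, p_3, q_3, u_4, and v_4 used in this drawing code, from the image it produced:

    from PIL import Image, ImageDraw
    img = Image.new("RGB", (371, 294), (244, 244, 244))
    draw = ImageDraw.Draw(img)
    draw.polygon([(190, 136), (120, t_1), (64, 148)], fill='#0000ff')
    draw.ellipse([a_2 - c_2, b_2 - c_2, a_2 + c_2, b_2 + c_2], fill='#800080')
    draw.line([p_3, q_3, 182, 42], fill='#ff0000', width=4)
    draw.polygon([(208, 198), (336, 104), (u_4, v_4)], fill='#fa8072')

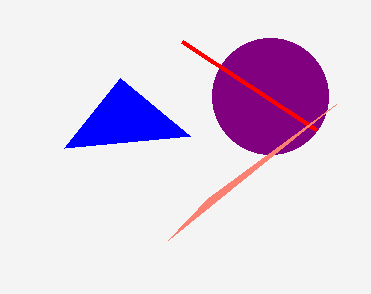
t_1 = 78, a_2 = 270, b_2 = 96, c_2 = 58, p_3 = 316, q_3 = 130, u_4 = 168, v_4 = 240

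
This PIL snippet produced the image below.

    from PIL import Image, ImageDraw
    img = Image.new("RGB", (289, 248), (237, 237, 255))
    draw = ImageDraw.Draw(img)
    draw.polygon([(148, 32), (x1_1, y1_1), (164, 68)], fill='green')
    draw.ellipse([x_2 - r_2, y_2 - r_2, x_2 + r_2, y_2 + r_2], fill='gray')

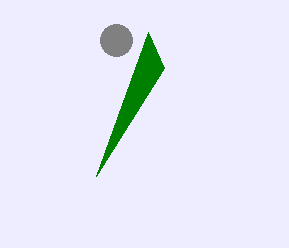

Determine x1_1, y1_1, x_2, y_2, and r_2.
x1_1 = 96, y1_1 = 176, x_2 = 116, y_2 = 40, r_2 = 16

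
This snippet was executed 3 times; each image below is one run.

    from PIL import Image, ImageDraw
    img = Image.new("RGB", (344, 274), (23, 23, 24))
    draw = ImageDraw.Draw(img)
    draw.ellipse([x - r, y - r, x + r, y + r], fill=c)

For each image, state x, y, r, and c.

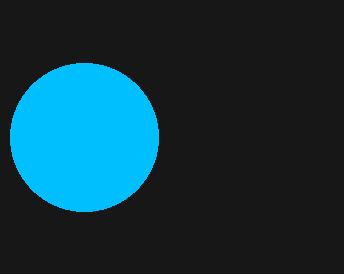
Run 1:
x = 84; y = 137; r = 74; c = 'deepskyblue'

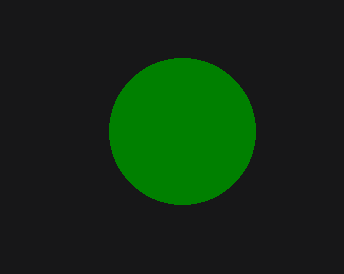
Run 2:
x = 182
y = 131
r = 73
c = 'green'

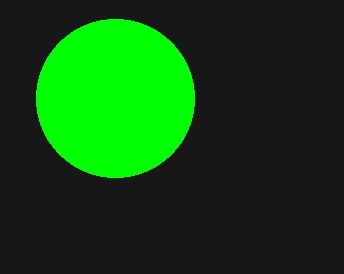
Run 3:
x = 115; y = 98; r = 79; c = 'lime'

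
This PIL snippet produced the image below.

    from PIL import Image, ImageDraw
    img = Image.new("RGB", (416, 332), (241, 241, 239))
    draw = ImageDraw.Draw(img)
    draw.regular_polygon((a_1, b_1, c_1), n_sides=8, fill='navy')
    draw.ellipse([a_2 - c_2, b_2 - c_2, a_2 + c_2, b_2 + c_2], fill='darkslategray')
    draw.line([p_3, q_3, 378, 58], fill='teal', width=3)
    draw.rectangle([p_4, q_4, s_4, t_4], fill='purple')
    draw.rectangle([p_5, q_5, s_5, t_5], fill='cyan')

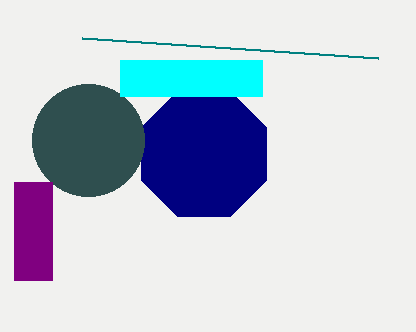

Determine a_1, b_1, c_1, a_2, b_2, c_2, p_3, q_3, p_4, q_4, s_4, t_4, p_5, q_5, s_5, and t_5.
a_1 = 204, b_1 = 154, c_1 = 68, a_2 = 88, b_2 = 140, c_2 = 56, p_3 = 82, q_3 = 38, p_4 = 14, q_4 = 182, s_4 = 52, t_4 = 280, p_5 = 120, q_5 = 60, s_5 = 262, t_5 = 96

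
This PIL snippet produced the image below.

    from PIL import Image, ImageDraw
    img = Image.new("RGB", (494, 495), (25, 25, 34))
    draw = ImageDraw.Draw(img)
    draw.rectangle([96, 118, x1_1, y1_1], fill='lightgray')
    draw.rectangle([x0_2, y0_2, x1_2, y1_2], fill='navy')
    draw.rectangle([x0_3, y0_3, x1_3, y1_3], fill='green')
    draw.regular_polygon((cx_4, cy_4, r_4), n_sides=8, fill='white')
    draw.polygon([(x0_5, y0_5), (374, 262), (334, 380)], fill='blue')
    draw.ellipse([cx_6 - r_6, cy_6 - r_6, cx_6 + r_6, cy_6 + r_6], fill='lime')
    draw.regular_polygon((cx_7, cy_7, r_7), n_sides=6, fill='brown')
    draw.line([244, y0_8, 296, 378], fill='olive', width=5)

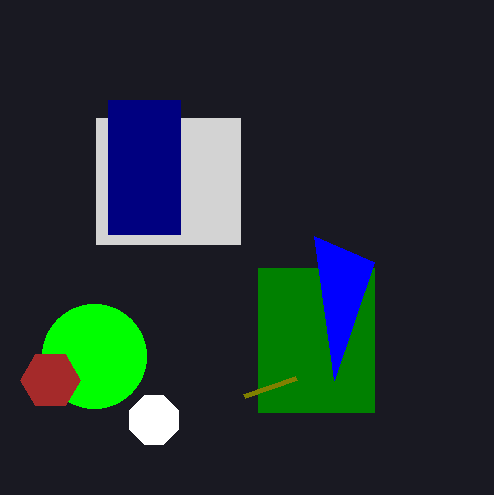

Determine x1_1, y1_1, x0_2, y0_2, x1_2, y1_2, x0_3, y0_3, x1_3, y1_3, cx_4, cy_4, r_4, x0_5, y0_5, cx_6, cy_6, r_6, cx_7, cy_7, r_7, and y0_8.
x1_1 = 240
y1_1 = 244
x0_2 = 108
y0_2 = 100
x1_2 = 180
y1_2 = 234
x0_3 = 258
y0_3 = 268
x1_3 = 374
y1_3 = 412
cx_4 = 154
cy_4 = 420
r_4 = 26
x0_5 = 314
y0_5 = 236
cx_6 = 94
cy_6 = 356
r_6 = 52
cx_7 = 50
cy_7 = 380
r_7 = 30
y0_8 = 396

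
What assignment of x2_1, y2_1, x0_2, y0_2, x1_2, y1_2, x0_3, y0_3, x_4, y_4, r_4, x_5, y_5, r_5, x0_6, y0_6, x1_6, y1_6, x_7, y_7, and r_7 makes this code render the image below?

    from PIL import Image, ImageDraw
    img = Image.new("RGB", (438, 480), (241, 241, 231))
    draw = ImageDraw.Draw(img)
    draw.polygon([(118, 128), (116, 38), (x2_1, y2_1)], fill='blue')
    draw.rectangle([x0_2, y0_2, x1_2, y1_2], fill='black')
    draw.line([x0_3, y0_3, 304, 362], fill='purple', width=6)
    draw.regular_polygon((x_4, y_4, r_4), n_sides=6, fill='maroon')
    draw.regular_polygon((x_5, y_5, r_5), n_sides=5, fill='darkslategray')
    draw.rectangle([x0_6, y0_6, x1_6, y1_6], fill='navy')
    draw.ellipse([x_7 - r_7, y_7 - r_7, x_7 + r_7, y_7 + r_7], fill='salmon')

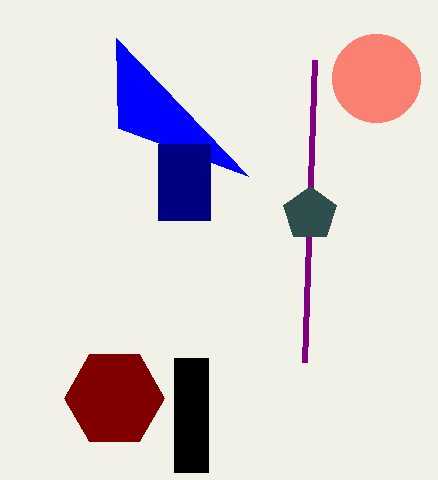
x2_1 = 248, y2_1 = 176, x0_2 = 174, y0_2 = 358, x1_2 = 208, y1_2 = 472, x0_3 = 314, y0_3 = 60, x_4 = 114, y_4 = 398, r_4 = 50, x_5 = 310, y_5 = 214, r_5 = 28, x0_6 = 158, y0_6 = 144, x1_6 = 210, y1_6 = 220, x_7 = 376, y_7 = 78, r_7 = 44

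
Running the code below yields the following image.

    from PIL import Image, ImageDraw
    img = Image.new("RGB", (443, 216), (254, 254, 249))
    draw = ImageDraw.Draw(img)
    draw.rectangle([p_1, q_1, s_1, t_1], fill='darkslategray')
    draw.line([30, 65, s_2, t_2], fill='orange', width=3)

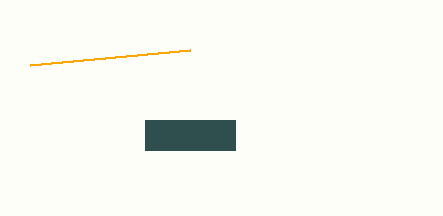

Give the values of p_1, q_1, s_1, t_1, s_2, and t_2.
p_1 = 145, q_1 = 120, s_1 = 235, t_1 = 150, s_2 = 190, t_2 = 50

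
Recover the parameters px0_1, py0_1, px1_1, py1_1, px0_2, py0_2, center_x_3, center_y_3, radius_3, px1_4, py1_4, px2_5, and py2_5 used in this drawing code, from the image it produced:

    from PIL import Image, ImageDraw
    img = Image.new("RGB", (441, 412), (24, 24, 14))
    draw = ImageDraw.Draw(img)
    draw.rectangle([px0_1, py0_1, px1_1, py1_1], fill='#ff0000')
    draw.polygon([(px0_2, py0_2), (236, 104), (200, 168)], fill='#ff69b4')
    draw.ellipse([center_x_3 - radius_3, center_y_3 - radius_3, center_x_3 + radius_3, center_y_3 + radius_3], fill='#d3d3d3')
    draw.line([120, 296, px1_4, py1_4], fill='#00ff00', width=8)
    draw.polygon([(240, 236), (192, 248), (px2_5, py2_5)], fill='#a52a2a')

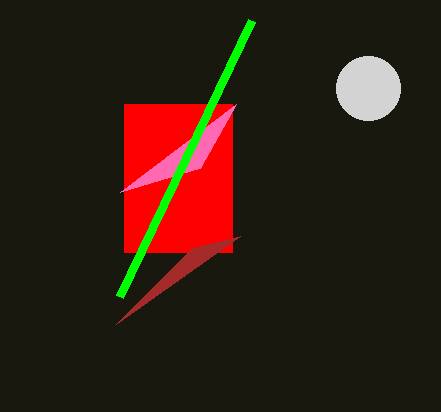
px0_1 = 124
py0_1 = 104
px1_1 = 232
py1_1 = 252
px0_2 = 120
py0_2 = 192
center_x_3 = 368
center_y_3 = 88
radius_3 = 32
px1_4 = 252
py1_4 = 20
px2_5 = 116
py2_5 = 324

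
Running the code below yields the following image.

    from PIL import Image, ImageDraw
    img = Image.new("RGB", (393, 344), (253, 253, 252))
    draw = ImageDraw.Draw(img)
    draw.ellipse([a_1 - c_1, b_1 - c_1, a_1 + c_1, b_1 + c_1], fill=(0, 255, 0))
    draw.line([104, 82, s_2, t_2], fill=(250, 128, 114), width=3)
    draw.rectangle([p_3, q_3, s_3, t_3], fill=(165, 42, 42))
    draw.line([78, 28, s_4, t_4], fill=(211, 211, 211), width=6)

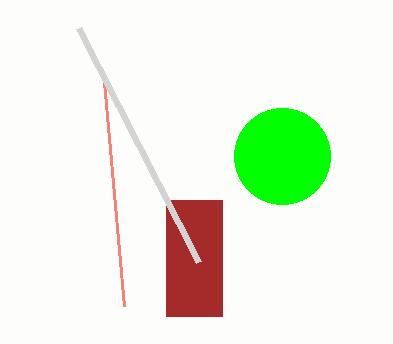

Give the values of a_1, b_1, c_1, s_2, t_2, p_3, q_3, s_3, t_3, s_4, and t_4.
a_1 = 282
b_1 = 156
c_1 = 48
s_2 = 124
t_2 = 306
p_3 = 166
q_3 = 200
s_3 = 222
t_3 = 316
s_4 = 198
t_4 = 262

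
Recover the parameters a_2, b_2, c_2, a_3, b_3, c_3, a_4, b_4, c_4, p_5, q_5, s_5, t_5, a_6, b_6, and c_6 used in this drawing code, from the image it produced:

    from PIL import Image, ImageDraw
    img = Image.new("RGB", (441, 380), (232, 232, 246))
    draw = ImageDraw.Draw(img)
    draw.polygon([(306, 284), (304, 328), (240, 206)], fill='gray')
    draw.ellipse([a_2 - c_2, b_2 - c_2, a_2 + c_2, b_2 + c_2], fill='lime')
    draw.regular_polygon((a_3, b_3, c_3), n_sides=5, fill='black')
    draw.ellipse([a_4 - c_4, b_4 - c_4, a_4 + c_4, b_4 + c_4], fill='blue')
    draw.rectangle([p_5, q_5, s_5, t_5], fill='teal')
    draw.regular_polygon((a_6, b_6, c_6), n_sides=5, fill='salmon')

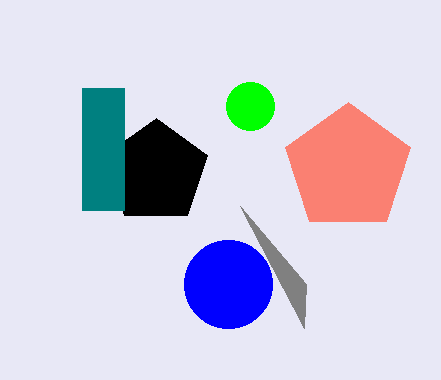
a_2 = 250, b_2 = 106, c_2 = 24, a_3 = 156, b_3 = 172, c_3 = 54, a_4 = 228, b_4 = 284, c_4 = 44, p_5 = 82, q_5 = 88, s_5 = 124, t_5 = 210, a_6 = 348, b_6 = 168, c_6 = 66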